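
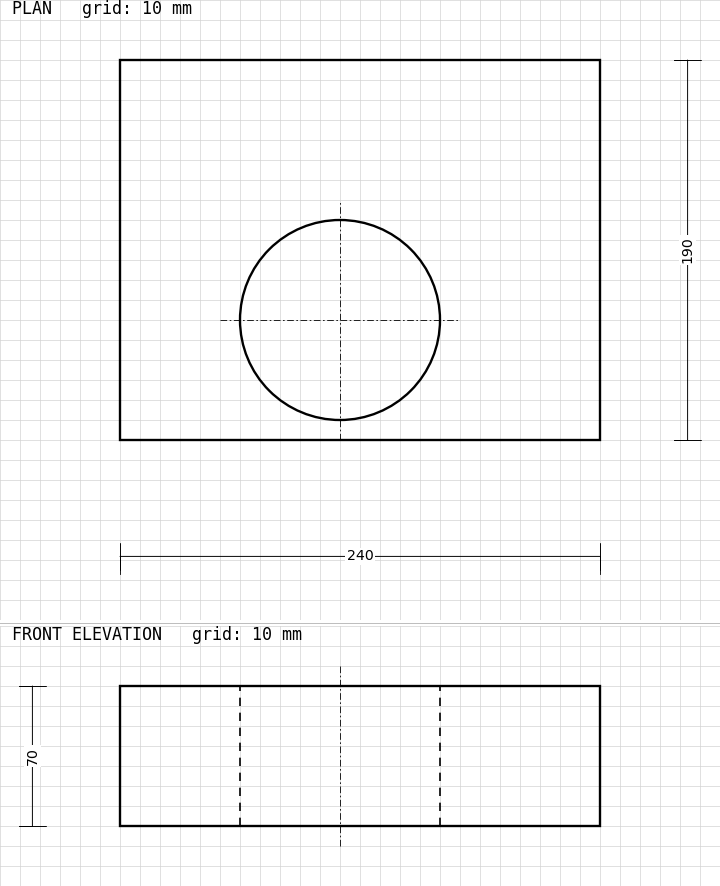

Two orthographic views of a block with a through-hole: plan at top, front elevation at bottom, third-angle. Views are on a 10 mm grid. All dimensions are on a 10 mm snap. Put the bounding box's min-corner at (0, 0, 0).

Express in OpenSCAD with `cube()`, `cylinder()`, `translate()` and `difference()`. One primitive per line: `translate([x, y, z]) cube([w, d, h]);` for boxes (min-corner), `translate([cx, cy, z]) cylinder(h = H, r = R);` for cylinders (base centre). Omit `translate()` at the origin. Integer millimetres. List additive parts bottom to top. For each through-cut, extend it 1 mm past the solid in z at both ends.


difference() {
  cube([240, 190, 70]);
  translate([110, 60, -1]) cylinder(h = 72, r = 50);
}


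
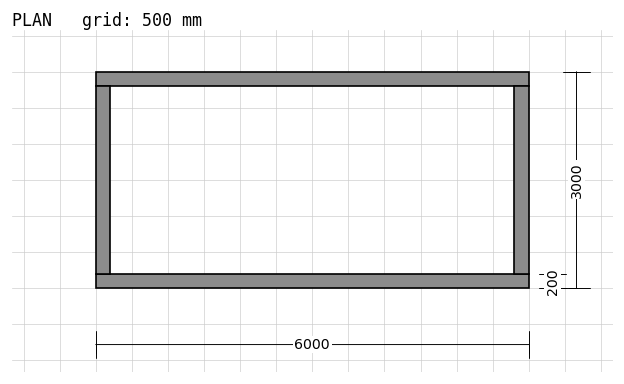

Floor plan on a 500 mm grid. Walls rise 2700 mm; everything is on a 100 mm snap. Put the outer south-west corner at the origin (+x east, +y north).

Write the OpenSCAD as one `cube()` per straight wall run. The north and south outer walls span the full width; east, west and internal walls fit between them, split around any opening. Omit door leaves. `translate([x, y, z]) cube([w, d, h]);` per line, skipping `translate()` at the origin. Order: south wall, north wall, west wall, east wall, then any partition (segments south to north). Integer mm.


cube([6000, 200, 2700]);
translate([0, 2800, 0]) cube([6000, 200, 2700]);
translate([0, 200, 0]) cube([200, 2600, 2700]);
translate([5800, 200, 0]) cube([200, 2600, 2700]);


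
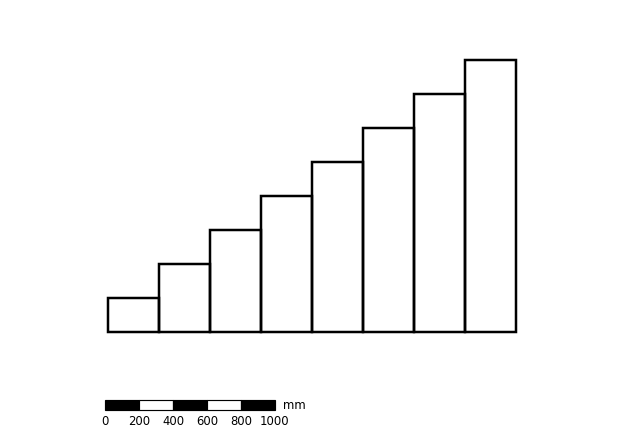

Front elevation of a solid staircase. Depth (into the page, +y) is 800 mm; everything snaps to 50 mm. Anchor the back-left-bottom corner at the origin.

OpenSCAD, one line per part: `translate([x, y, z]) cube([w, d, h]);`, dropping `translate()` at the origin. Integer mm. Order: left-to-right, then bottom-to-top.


cube([300, 800, 200]);
translate([300, 0, 0]) cube([300, 800, 400]);
translate([600, 0, 0]) cube([300, 800, 600]);
translate([900, 0, 0]) cube([300, 800, 800]);
translate([1200, 0, 0]) cube([300, 800, 1000]);
translate([1500, 0, 0]) cube([300, 800, 1200]);
translate([1800, 0, 0]) cube([300, 800, 1400]);
translate([2100, 0, 0]) cube([300, 800, 1600]);


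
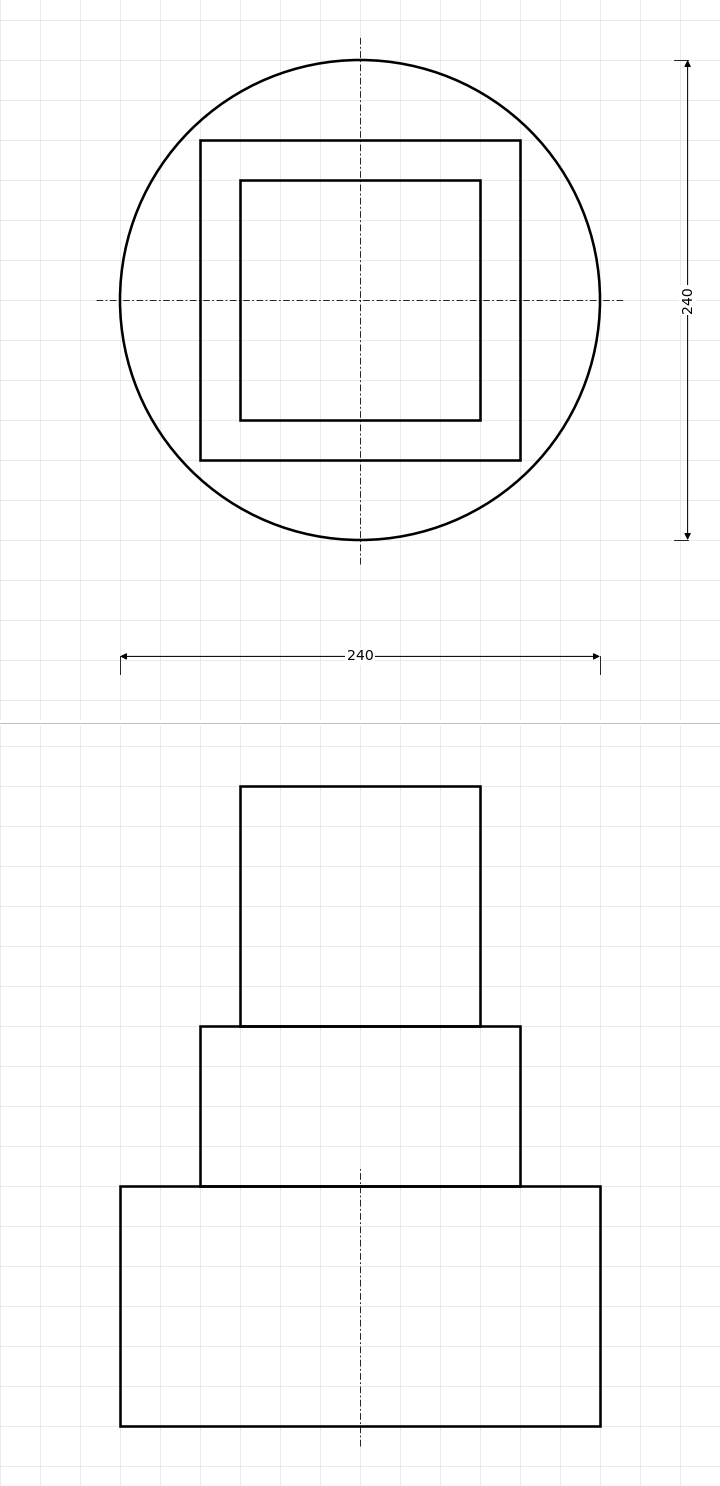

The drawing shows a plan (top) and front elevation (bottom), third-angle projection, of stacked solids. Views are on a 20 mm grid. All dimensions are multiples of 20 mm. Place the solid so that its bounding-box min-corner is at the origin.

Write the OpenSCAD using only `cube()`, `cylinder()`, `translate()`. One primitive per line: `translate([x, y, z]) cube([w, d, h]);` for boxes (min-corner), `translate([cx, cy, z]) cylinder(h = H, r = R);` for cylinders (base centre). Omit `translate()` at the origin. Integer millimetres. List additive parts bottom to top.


translate([120, 120, 0]) cylinder(h = 120, r = 120);
translate([40, 40, 120]) cube([160, 160, 80]);
translate([60, 60, 200]) cube([120, 120, 120]);


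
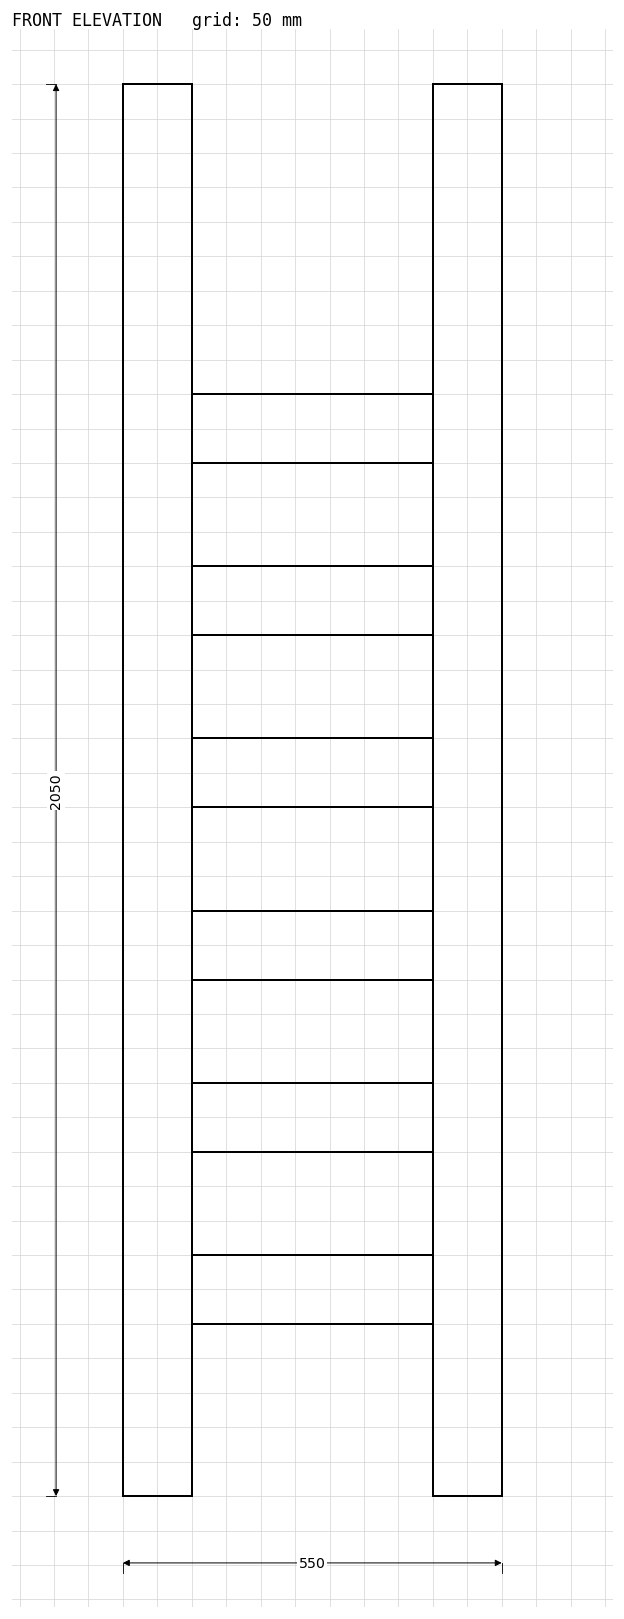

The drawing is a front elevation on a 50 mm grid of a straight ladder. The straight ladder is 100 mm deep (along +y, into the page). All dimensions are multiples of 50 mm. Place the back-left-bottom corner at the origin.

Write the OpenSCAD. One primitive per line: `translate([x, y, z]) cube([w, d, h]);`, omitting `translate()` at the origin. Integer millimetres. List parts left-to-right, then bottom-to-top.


cube([100, 100, 2050]);
translate([100, 0, 250]) cube([350, 100, 100]);
translate([100, 0, 500]) cube([350, 100, 100]);
translate([100, 0, 750]) cube([350, 100, 100]);
translate([100, 0, 1000]) cube([350, 100, 100]);
translate([100, 0, 1250]) cube([350, 100, 100]);
translate([100, 0, 1500]) cube([350, 100, 100]);
translate([450, 0, 0]) cube([100, 100, 2050]);


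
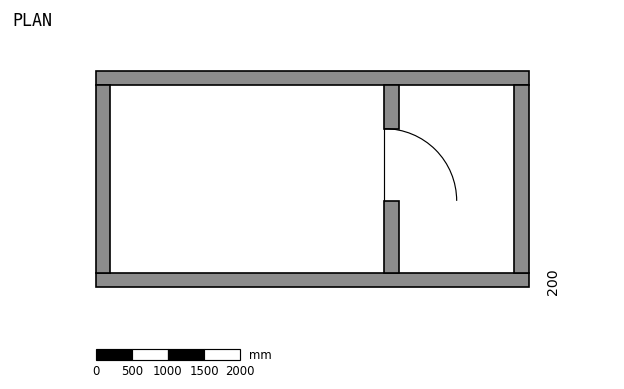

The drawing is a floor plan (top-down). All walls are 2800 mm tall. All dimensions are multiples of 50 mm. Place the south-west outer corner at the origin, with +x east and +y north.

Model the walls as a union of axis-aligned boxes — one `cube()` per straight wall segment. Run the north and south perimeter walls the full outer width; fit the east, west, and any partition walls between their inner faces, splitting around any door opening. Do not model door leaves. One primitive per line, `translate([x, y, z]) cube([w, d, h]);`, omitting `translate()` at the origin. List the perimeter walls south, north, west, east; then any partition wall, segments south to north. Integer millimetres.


cube([6000, 200, 2800]);
translate([0, 2800, 0]) cube([6000, 200, 2800]);
translate([0, 200, 0]) cube([200, 2600, 2800]);
translate([5800, 200, 0]) cube([200, 2600, 2800]);
translate([4000, 200, 0]) cube([200, 1000, 2800]);
translate([4000, 2200, 0]) cube([200, 600, 2800]);


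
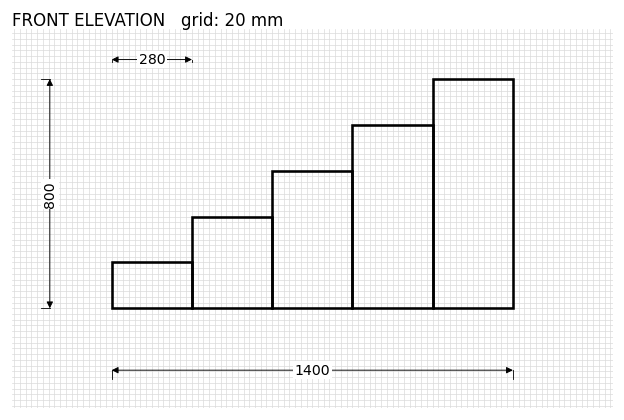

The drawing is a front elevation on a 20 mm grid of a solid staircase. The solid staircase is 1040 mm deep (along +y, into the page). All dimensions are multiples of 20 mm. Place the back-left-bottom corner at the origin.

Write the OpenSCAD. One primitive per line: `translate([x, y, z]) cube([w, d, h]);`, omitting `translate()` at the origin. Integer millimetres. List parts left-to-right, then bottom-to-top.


cube([280, 1040, 160]);
translate([280, 0, 0]) cube([280, 1040, 320]);
translate([560, 0, 0]) cube([280, 1040, 480]);
translate([840, 0, 0]) cube([280, 1040, 640]);
translate([1120, 0, 0]) cube([280, 1040, 800]);


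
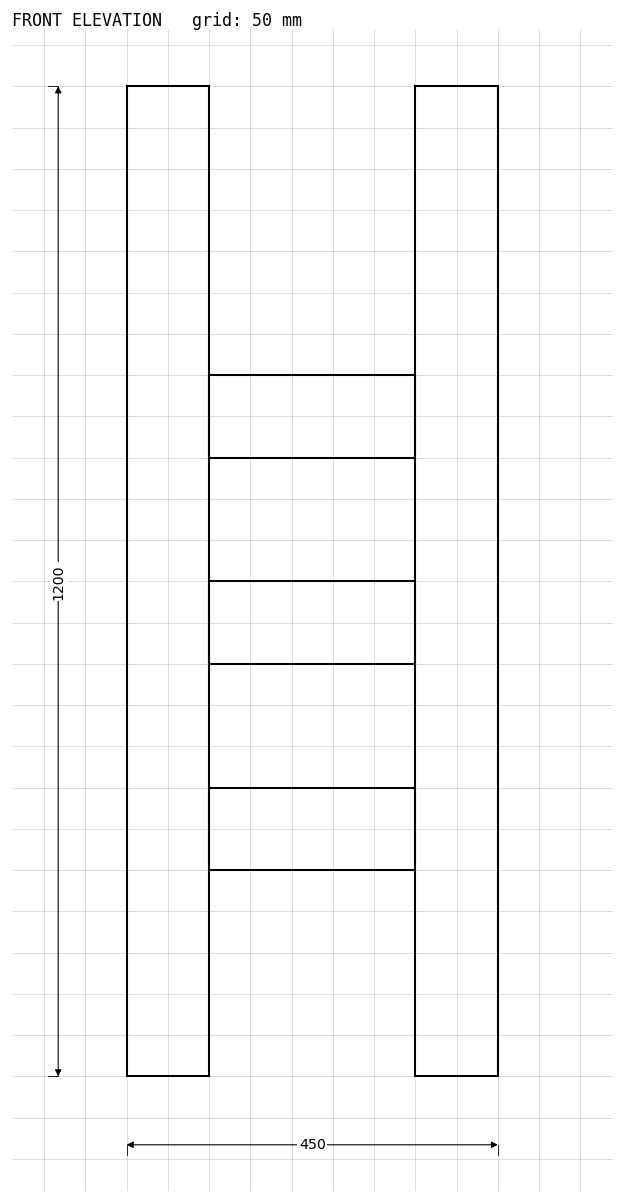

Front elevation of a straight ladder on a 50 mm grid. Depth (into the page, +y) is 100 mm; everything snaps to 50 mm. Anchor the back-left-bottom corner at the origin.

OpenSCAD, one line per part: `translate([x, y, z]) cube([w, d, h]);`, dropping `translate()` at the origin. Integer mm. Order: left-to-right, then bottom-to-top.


cube([100, 100, 1200]);
translate([100, 0, 250]) cube([250, 100, 100]);
translate([100, 0, 500]) cube([250, 100, 100]);
translate([100, 0, 750]) cube([250, 100, 100]);
translate([350, 0, 0]) cube([100, 100, 1200]);


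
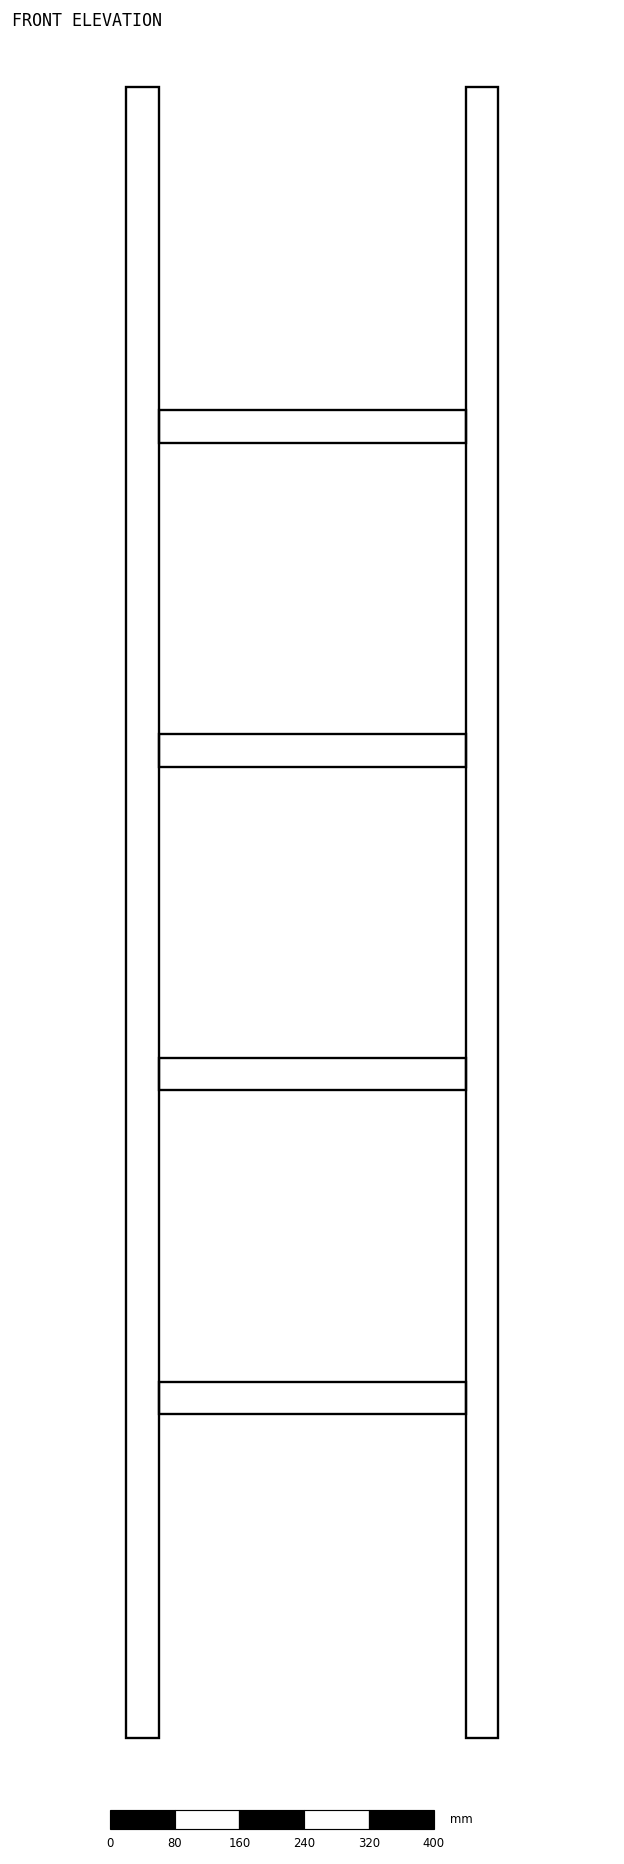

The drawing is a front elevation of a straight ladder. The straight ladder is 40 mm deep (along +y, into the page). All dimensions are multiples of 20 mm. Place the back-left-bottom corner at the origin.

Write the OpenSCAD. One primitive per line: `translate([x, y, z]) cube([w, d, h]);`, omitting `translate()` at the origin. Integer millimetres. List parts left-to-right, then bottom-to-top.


cube([40, 40, 2040]);
translate([40, 0, 400]) cube([380, 40, 40]);
translate([40, 0, 800]) cube([380, 40, 40]);
translate([40, 0, 1200]) cube([380, 40, 40]);
translate([40, 0, 1600]) cube([380, 40, 40]);
translate([420, 0, 0]) cube([40, 40, 2040]);


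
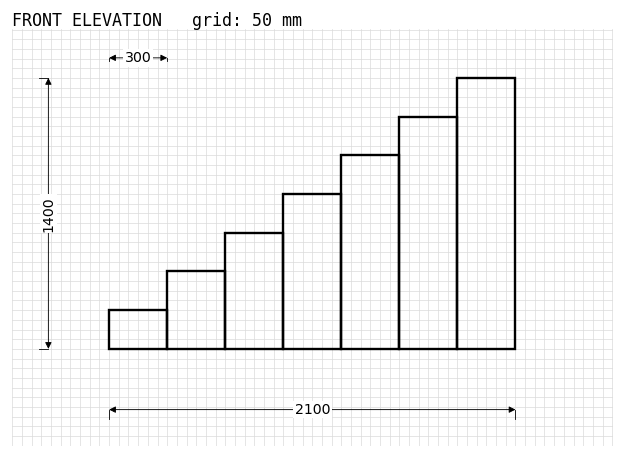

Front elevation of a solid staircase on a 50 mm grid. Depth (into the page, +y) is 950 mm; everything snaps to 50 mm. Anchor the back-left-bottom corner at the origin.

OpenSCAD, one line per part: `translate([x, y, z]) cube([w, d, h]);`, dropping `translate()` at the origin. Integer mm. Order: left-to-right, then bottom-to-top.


cube([300, 950, 200]);
translate([300, 0, 0]) cube([300, 950, 400]);
translate([600, 0, 0]) cube([300, 950, 600]);
translate([900, 0, 0]) cube([300, 950, 800]);
translate([1200, 0, 0]) cube([300, 950, 1000]);
translate([1500, 0, 0]) cube([300, 950, 1200]);
translate([1800, 0, 0]) cube([300, 950, 1400]);


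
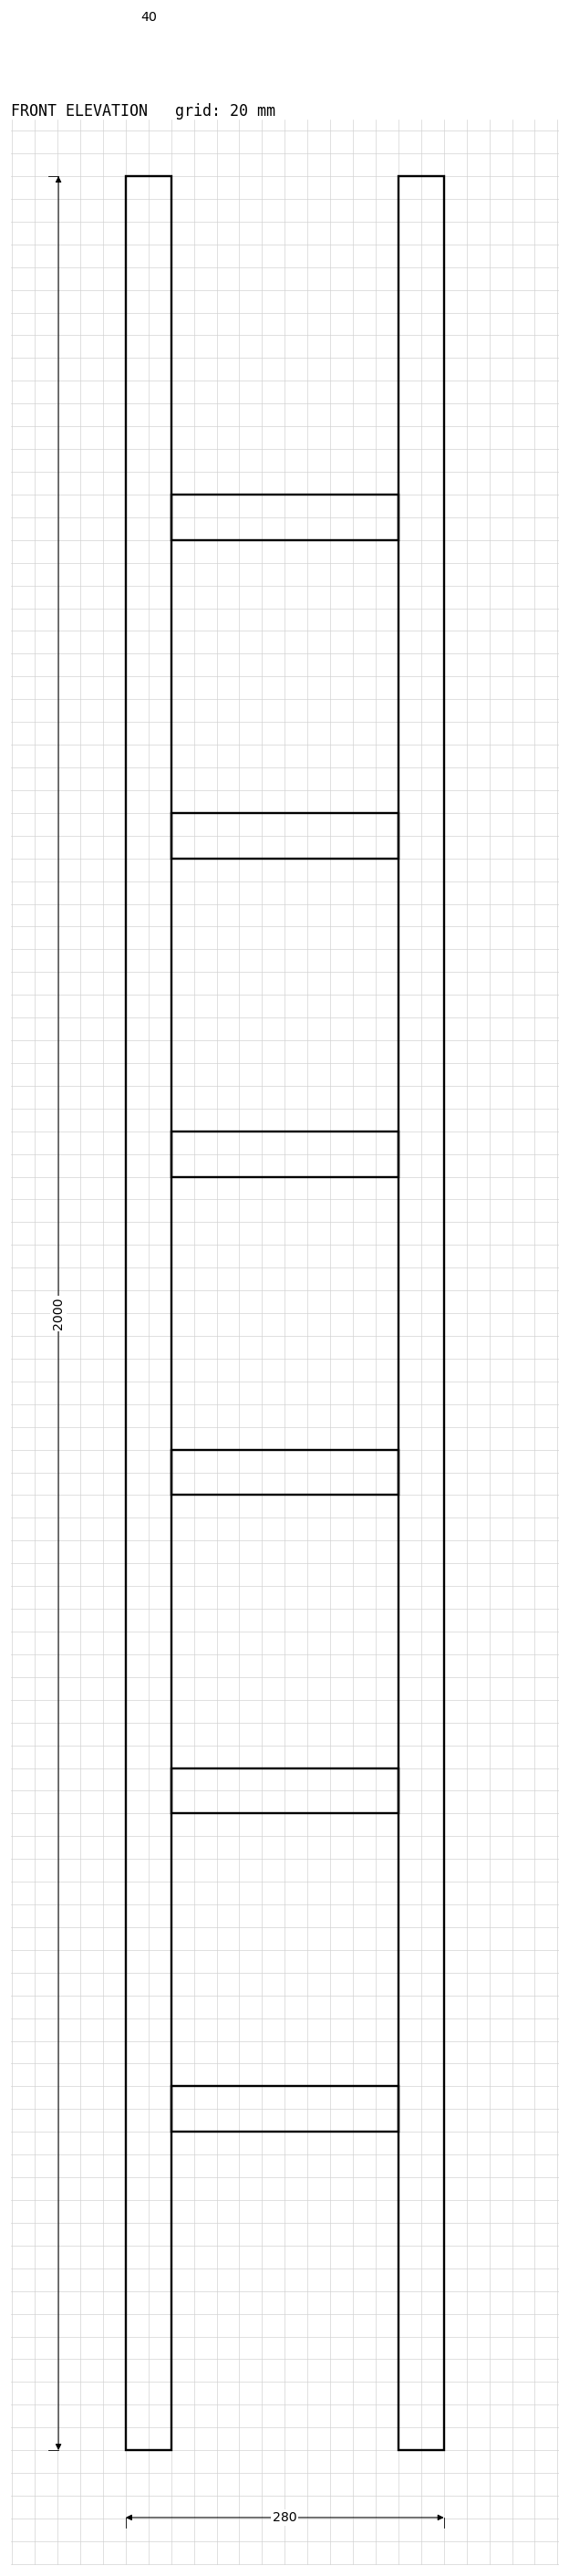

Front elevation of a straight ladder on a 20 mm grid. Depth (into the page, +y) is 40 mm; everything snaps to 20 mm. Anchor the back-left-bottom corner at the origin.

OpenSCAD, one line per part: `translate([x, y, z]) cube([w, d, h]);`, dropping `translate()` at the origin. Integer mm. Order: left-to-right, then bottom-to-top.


cube([40, 40, 2000]);
translate([40, 0, 280]) cube([200, 40, 40]);
translate([40, 0, 560]) cube([200, 40, 40]);
translate([40, 0, 840]) cube([200, 40, 40]);
translate([40, 0, 1120]) cube([200, 40, 40]);
translate([40, 0, 1400]) cube([200, 40, 40]);
translate([40, 0, 1680]) cube([200, 40, 40]);
translate([240, 0, 0]) cube([40, 40, 2000]);


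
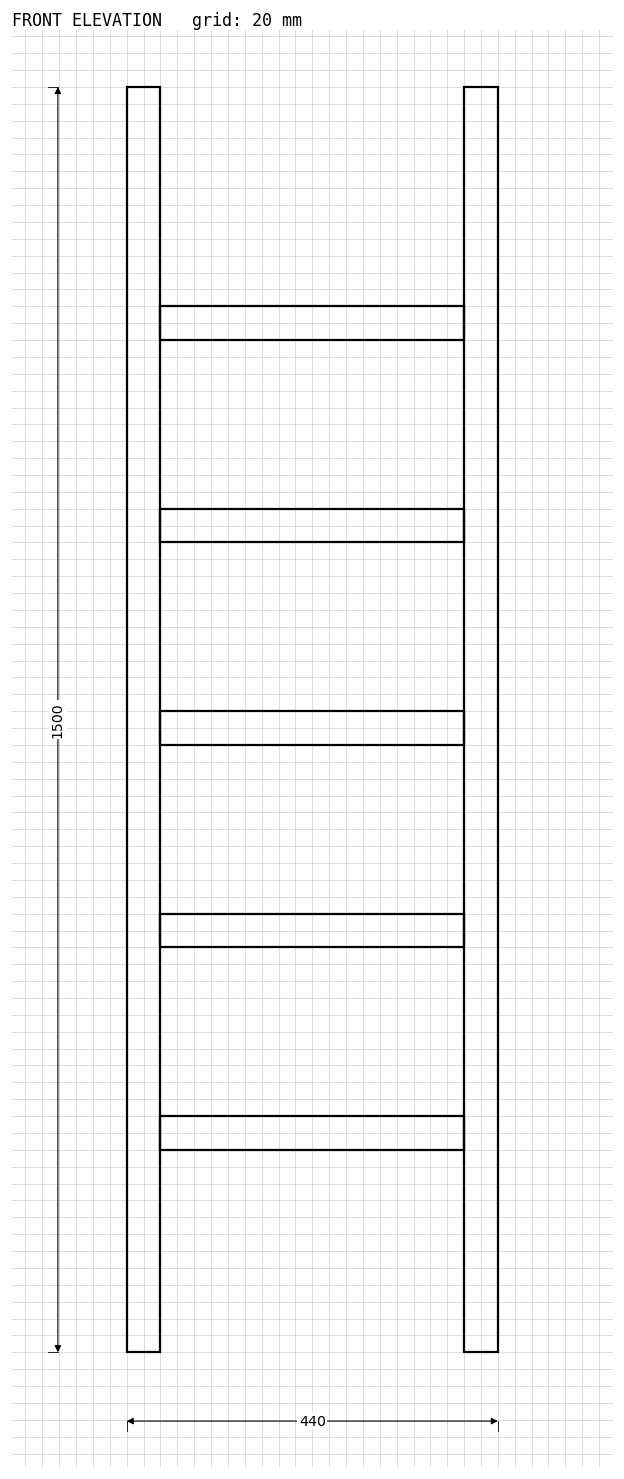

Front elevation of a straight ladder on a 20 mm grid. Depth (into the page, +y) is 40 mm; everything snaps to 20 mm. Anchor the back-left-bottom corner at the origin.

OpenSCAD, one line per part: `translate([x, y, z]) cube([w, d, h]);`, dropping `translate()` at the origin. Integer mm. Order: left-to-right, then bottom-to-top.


cube([40, 40, 1500]);
translate([40, 0, 240]) cube([360, 40, 40]);
translate([40, 0, 480]) cube([360, 40, 40]);
translate([40, 0, 720]) cube([360, 40, 40]);
translate([40, 0, 960]) cube([360, 40, 40]);
translate([40, 0, 1200]) cube([360, 40, 40]);
translate([400, 0, 0]) cube([40, 40, 1500]);


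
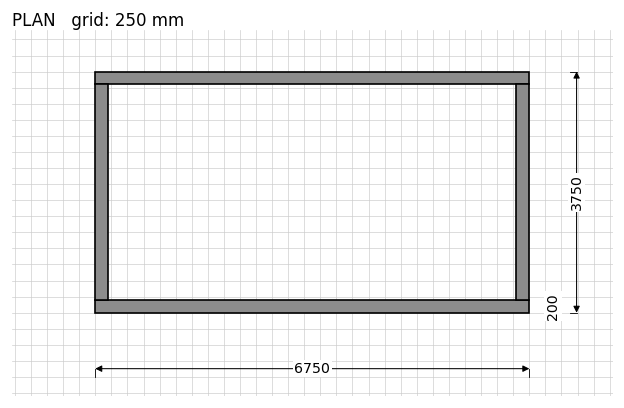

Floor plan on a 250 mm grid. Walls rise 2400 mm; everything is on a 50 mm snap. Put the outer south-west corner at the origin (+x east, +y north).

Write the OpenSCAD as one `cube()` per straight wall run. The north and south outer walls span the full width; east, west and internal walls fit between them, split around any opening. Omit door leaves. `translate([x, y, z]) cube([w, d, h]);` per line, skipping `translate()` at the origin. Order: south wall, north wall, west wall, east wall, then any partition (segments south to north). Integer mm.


cube([6750, 200, 2400]);
translate([0, 3550, 0]) cube([6750, 200, 2400]);
translate([0, 200, 0]) cube([200, 3350, 2400]);
translate([6550, 200, 0]) cube([200, 3350, 2400]);


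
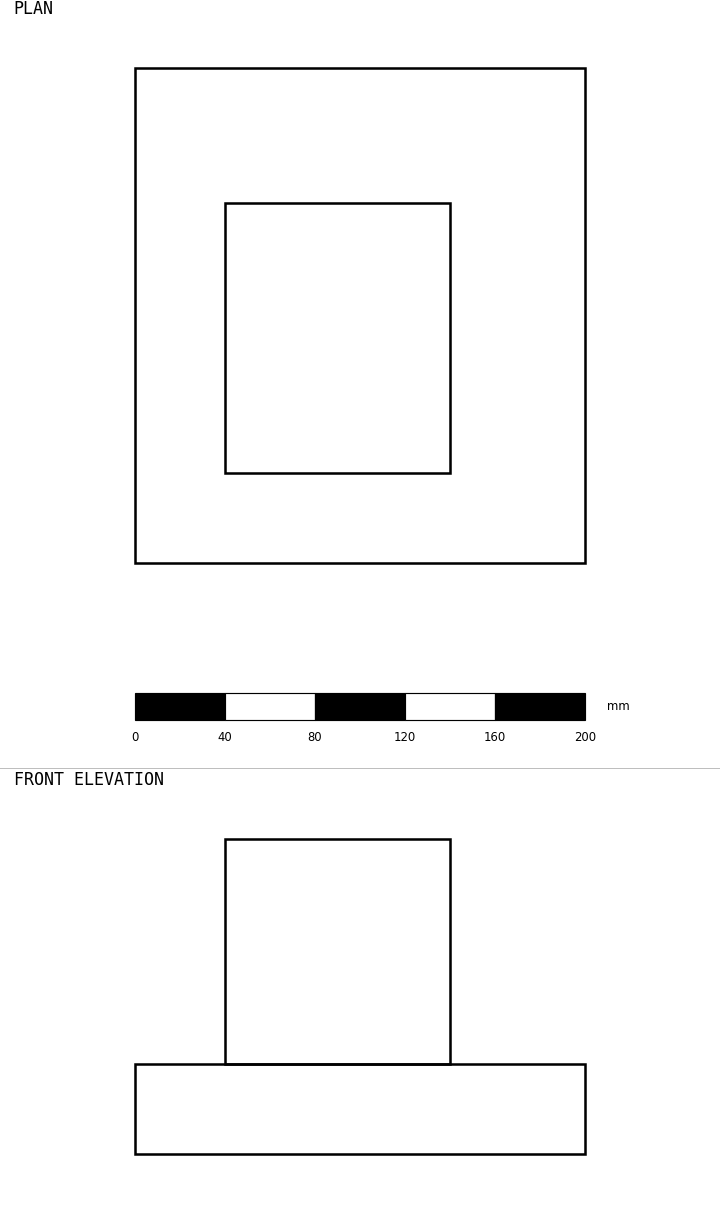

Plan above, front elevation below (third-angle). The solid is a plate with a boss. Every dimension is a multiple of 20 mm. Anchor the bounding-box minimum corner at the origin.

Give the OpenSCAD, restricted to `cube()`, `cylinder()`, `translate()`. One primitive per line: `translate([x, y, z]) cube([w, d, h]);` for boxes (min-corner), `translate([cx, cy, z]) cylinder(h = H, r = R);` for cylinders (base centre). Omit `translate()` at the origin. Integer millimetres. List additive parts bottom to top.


cube([200, 220, 40]);
translate([40, 40, 40]) cube([100, 120, 100]);


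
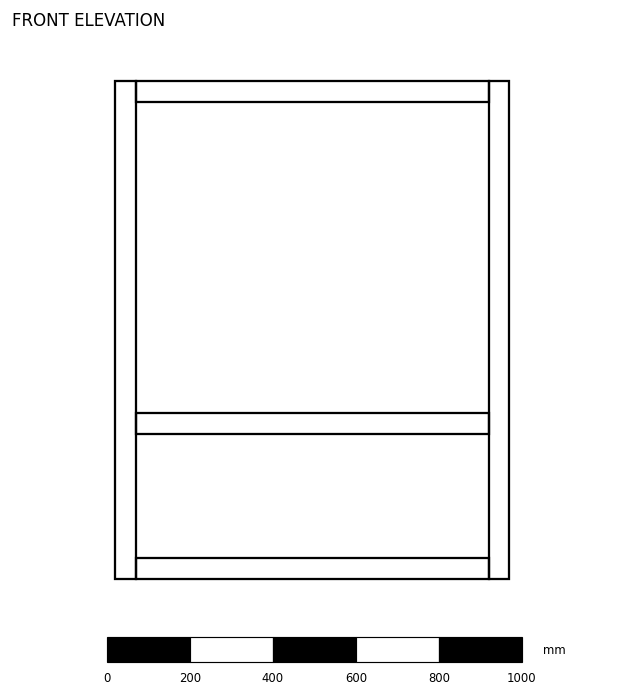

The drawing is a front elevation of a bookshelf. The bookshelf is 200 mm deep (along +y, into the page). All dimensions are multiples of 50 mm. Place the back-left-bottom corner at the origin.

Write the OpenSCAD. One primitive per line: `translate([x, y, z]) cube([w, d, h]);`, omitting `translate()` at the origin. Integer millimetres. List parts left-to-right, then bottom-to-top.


cube([50, 200, 1200]);
translate([50, 0, 0]) cube([850, 200, 50]);
translate([50, 0, 350]) cube([850, 200, 50]);
translate([50, 0, 1150]) cube([850, 200, 50]);
translate([900, 0, 0]) cube([50, 200, 1200]);


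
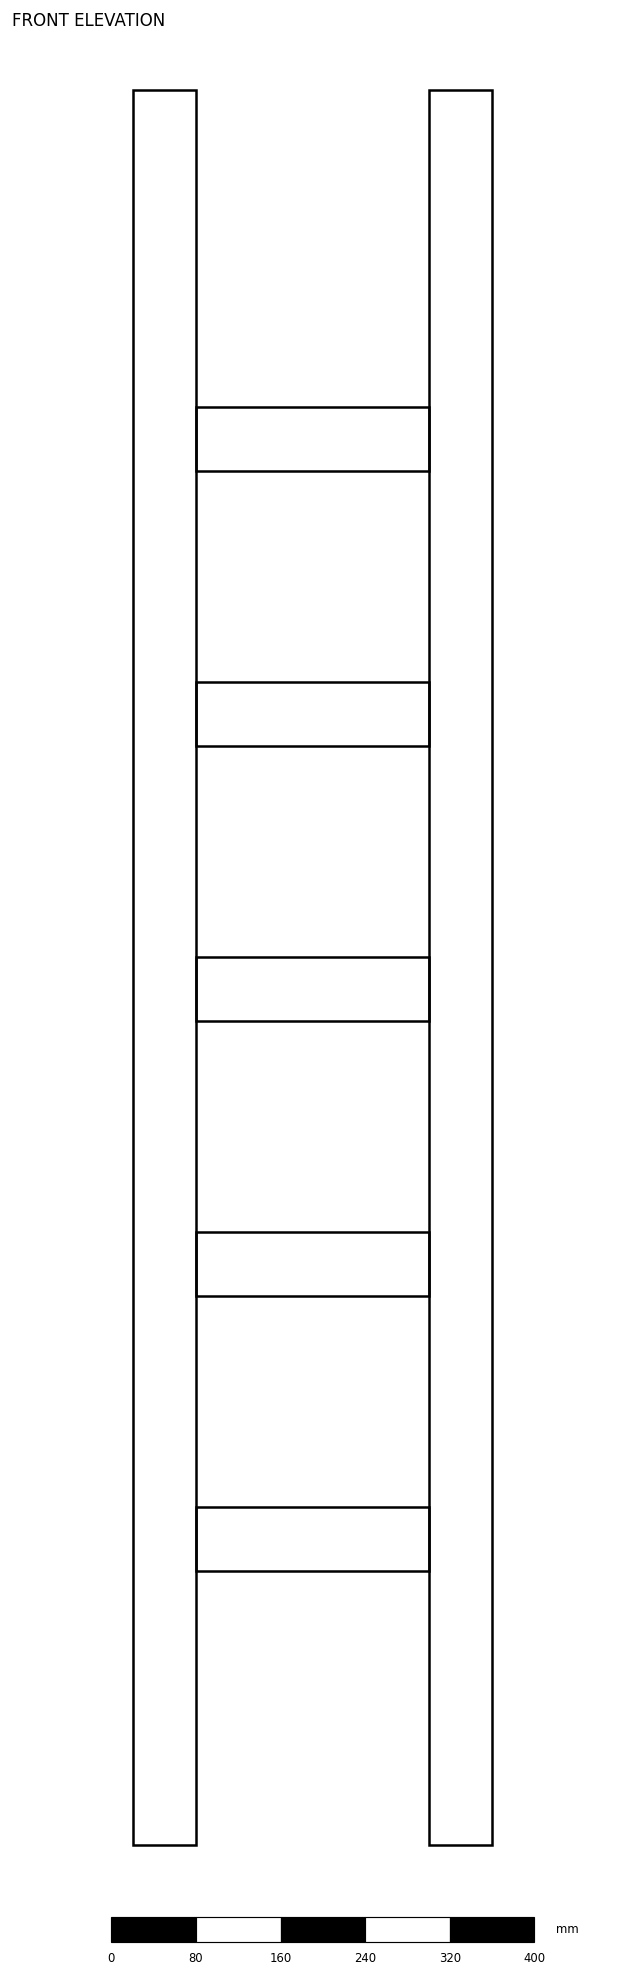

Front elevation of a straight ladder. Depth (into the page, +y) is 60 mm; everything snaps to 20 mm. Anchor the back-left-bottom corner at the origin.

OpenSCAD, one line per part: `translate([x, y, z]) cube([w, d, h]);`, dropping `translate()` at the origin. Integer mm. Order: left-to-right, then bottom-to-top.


cube([60, 60, 1660]);
translate([60, 0, 260]) cube([220, 60, 60]);
translate([60, 0, 520]) cube([220, 60, 60]);
translate([60, 0, 780]) cube([220, 60, 60]);
translate([60, 0, 1040]) cube([220, 60, 60]);
translate([60, 0, 1300]) cube([220, 60, 60]);
translate([280, 0, 0]) cube([60, 60, 1660]);


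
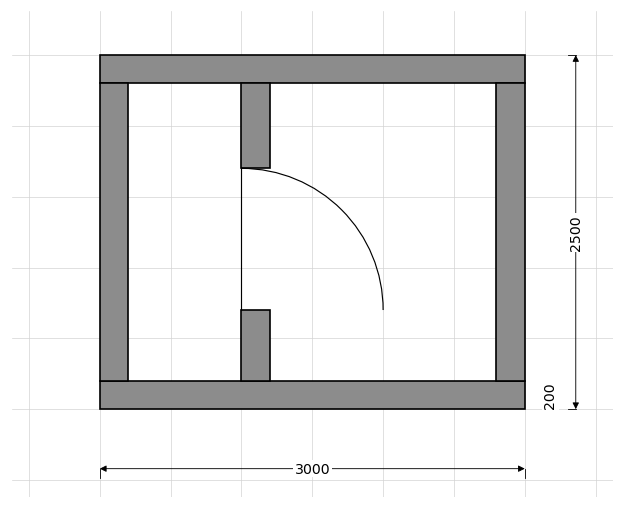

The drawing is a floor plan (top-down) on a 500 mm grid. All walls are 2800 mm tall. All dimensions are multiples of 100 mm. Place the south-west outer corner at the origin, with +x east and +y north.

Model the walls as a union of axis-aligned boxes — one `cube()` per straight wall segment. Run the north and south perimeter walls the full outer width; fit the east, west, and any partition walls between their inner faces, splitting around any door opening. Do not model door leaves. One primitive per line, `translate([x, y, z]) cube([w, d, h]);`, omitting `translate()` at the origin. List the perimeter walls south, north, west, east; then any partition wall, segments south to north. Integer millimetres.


cube([3000, 200, 2800]);
translate([0, 2300, 0]) cube([3000, 200, 2800]);
translate([0, 200, 0]) cube([200, 2100, 2800]);
translate([2800, 200, 0]) cube([200, 2100, 2800]);
translate([1000, 200, 0]) cube([200, 500, 2800]);
translate([1000, 1700, 0]) cube([200, 600, 2800]);


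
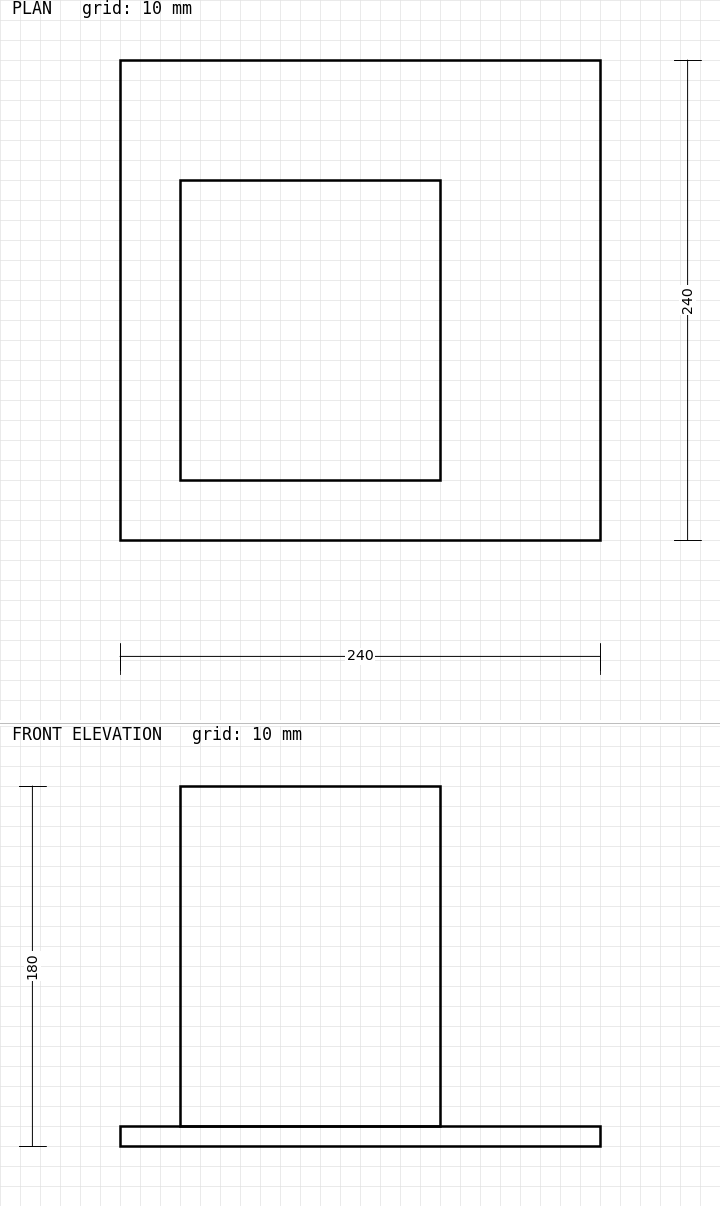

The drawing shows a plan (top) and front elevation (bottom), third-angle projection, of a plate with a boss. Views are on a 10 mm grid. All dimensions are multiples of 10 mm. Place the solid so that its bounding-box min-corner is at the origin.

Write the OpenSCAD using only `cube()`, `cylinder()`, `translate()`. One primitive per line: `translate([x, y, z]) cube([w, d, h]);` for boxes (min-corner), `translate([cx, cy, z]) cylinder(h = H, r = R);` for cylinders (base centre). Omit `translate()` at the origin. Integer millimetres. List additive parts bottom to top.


cube([240, 240, 10]);
translate([30, 30, 10]) cube([130, 150, 170]);


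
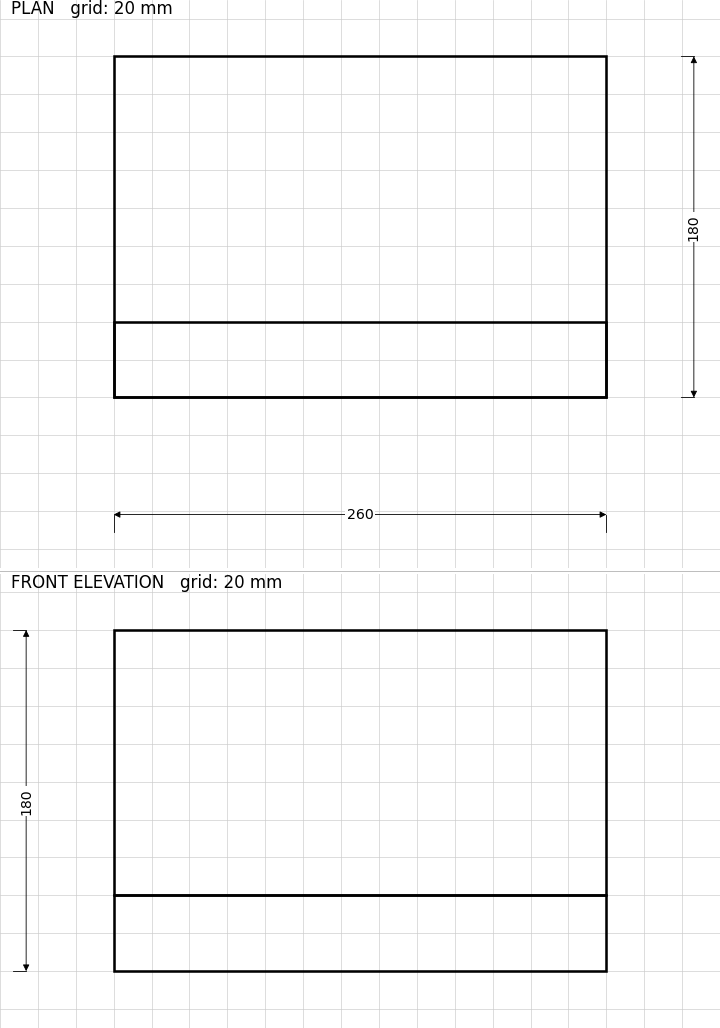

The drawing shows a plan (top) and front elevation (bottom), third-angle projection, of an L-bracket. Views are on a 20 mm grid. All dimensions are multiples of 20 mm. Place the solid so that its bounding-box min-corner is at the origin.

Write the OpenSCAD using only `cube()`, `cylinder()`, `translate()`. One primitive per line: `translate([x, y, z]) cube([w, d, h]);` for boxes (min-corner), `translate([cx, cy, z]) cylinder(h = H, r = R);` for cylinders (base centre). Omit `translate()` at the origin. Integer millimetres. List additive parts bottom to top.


cube([260, 180, 40]);
translate([0, 0, 40]) cube([260, 40, 140]);


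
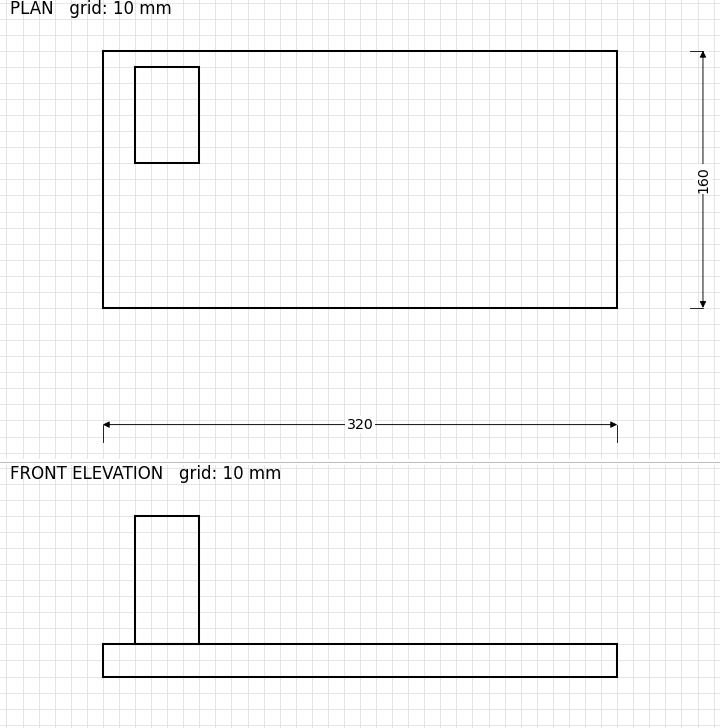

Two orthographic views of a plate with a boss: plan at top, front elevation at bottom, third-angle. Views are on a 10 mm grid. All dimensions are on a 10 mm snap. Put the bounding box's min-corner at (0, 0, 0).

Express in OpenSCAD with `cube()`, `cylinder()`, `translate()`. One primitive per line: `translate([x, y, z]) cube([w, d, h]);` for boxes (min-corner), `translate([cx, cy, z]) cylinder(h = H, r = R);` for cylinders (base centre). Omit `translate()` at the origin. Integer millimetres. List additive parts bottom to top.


cube([320, 160, 20]);
translate([20, 90, 20]) cube([40, 60, 80]);


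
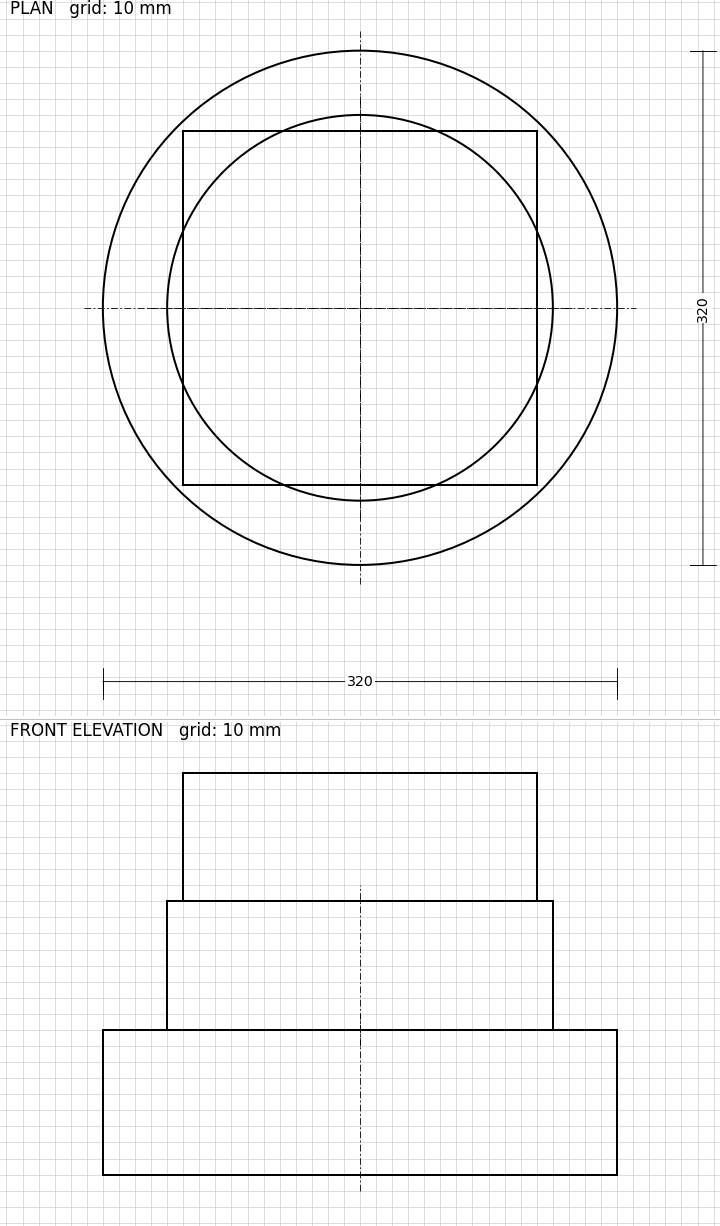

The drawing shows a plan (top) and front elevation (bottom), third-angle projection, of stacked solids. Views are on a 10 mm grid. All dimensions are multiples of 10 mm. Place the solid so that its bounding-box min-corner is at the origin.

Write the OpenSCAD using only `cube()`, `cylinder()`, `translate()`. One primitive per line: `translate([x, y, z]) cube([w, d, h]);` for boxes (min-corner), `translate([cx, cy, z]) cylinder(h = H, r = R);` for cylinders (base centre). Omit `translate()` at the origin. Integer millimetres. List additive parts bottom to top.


translate([160, 160, 0]) cylinder(h = 90, r = 160);
translate([160, 160, 90]) cylinder(h = 80, r = 120);
translate([50, 50, 170]) cube([220, 220, 80]);


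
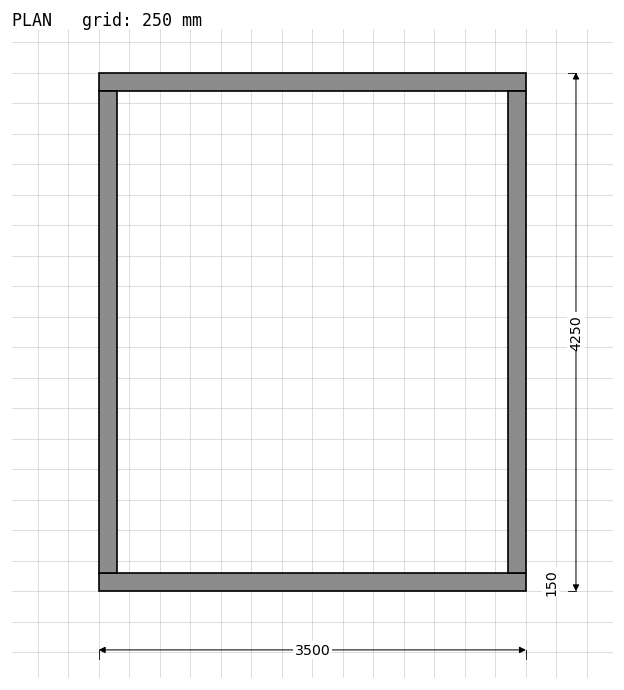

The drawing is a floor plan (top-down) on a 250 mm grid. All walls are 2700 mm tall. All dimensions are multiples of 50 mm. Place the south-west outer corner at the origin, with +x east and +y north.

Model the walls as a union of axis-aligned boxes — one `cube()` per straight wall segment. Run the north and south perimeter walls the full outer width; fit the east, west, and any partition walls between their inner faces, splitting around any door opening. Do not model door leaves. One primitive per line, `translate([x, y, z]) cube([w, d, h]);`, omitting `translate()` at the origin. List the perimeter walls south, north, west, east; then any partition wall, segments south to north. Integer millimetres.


cube([3500, 150, 2700]);
translate([0, 4100, 0]) cube([3500, 150, 2700]);
translate([0, 150, 0]) cube([150, 3950, 2700]);
translate([3350, 150, 0]) cube([150, 3950, 2700]);


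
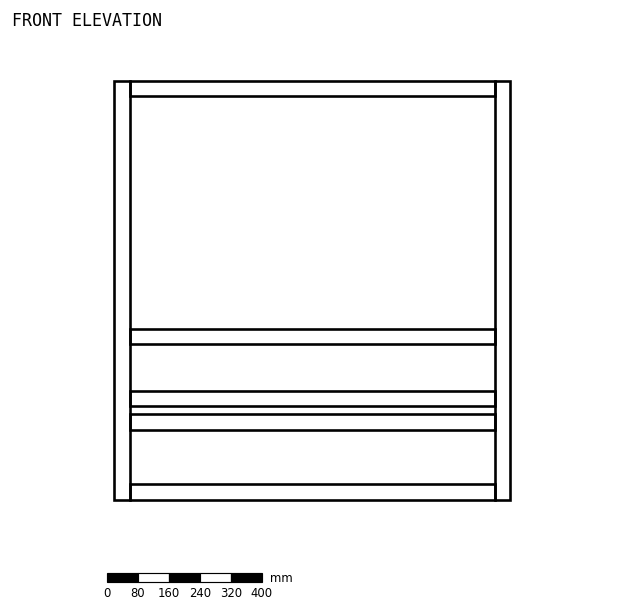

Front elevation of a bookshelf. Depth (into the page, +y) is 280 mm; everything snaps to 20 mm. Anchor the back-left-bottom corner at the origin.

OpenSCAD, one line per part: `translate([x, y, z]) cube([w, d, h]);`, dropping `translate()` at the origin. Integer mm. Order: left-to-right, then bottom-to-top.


cube([40, 280, 1080]);
translate([40, 0, 0]) cube([940, 280, 40]);
translate([40, 0, 180]) cube([940, 280, 40]);
translate([40, 0, 240]) cube([940, 280, 40]);
translate([40, 0, 400]) cube([940, 280, 40]);
translate([40, 0, 1040]) cube([940, 280, 40]);
translate([980, 0, 0]) cube([40, 280, 1080]);


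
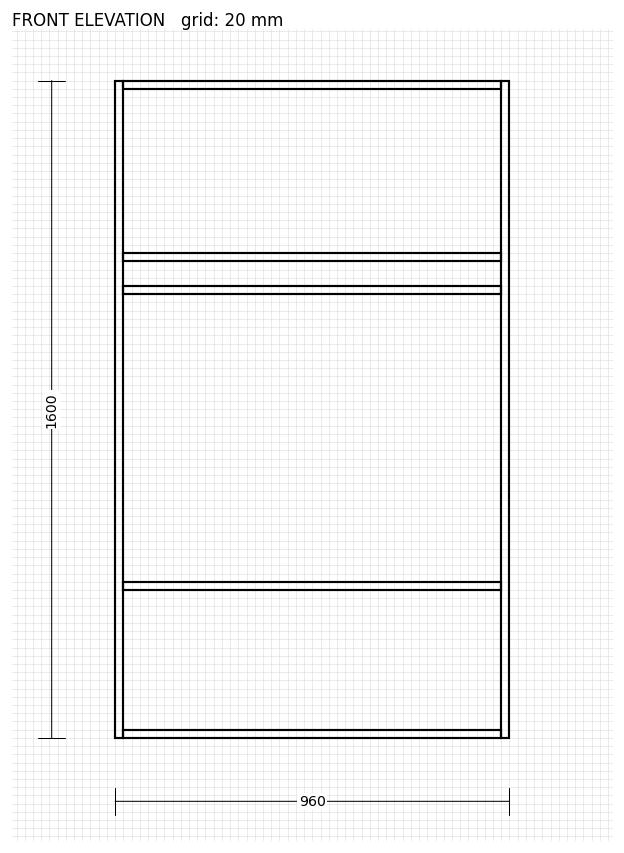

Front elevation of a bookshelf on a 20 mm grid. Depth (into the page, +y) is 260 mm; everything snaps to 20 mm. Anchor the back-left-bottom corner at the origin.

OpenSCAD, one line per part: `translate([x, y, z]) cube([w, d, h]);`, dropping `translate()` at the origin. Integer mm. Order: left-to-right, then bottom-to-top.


cube([20, 260, 1600]);
translate([20, 0, 0]) cube([920, 260, 20]);
translate([20, 0, 360]) cube([920, 260, 20]);
translate([20, 0, 1080]) cube([920, 260, 20]);
translate([20, 0, 1160]) cube([920, 260, 20]);
translate([20, 0, 1580]) cube([920, 260, 20]);
translate([940, 0, 0]) cube([20, 260, 1600]);


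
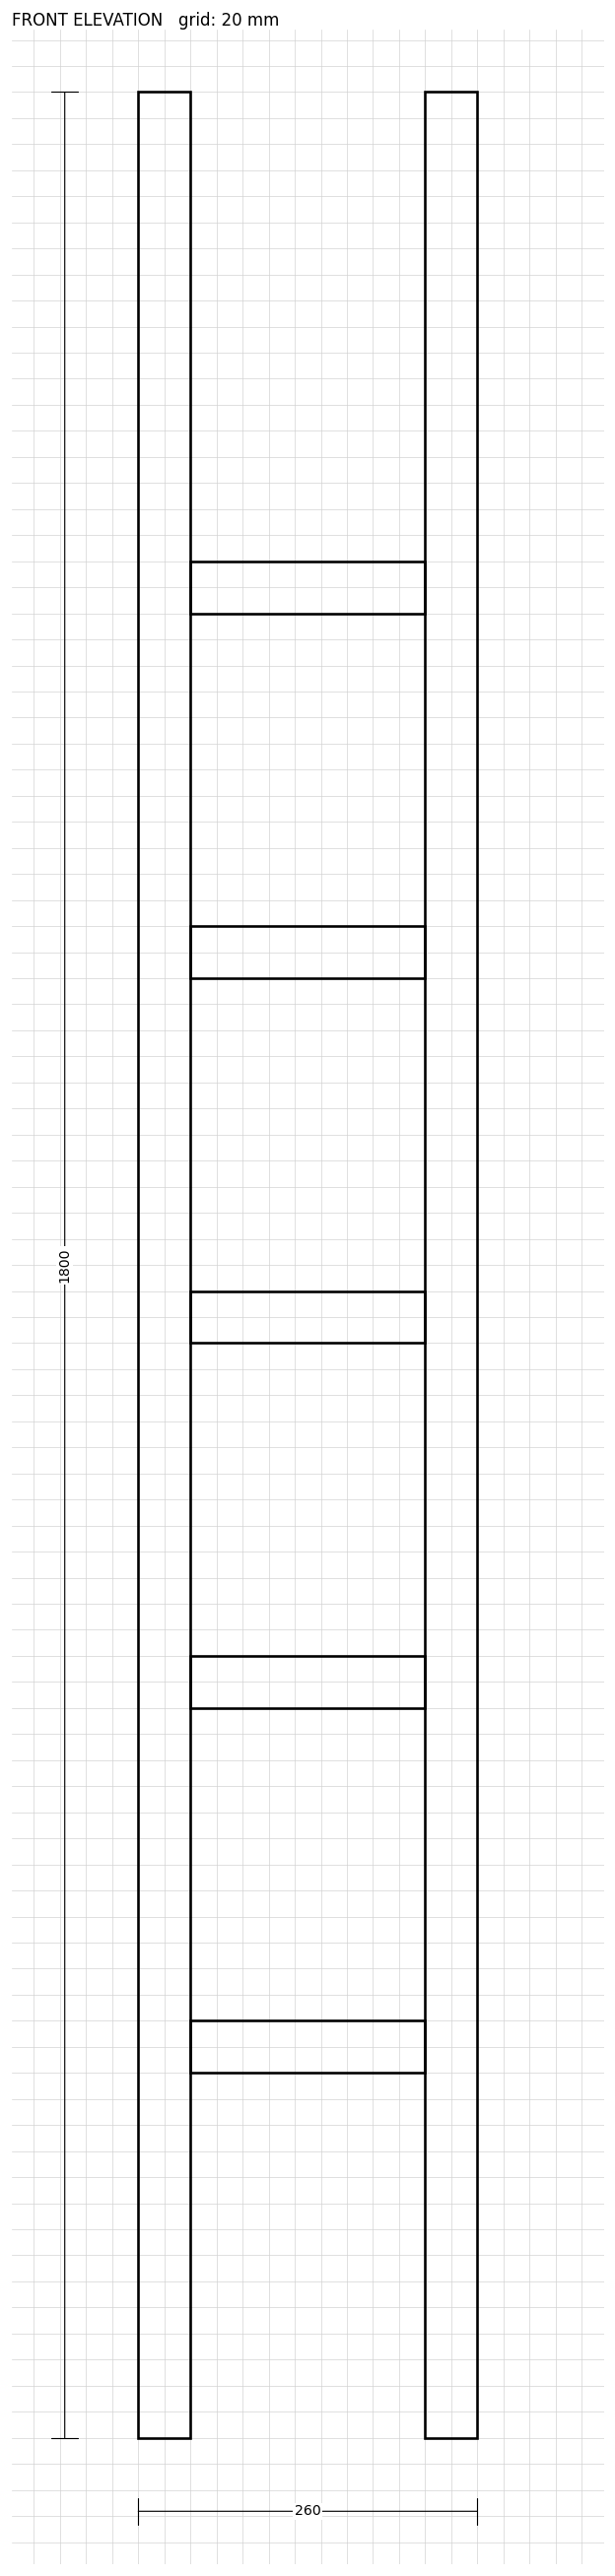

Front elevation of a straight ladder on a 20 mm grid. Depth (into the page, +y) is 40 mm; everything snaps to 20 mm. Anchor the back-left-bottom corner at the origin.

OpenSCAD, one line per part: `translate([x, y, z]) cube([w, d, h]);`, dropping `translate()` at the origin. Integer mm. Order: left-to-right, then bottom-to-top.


cube([40, 40, 1800]);
translate([40, 0, 280]) cube([180, 40, 40]);
translate([40, 0, 560]) cube([180, 40, 40]);
translate([40, 0, 840]) cube([180, 40, 40]);
translate([40, 0, 1120]) cube([180, 40, 40]);
translate([40, 0, 1400]) cube([180, 40, 40]);
translate([220, 0, 0]) cube([40, 40, 1800]);


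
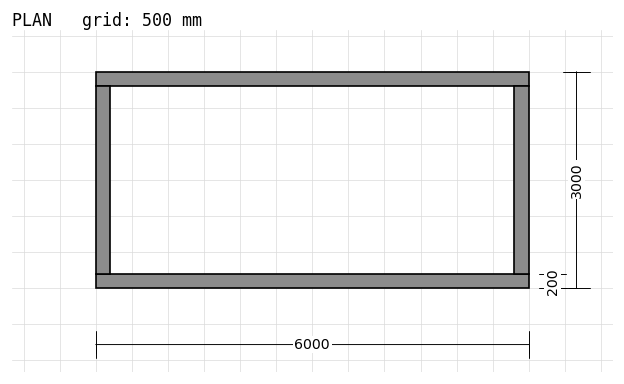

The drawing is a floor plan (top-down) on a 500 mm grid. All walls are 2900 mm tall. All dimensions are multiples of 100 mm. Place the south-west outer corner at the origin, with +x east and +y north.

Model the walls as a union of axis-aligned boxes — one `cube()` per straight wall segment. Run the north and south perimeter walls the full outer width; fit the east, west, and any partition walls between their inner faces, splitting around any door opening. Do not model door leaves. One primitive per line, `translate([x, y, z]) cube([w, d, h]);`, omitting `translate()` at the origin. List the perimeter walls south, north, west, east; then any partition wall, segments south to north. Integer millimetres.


cube([6000, 200, 2900]);
translate([0, 2800, 0]) cube([6000, 200, 2900]);
translate([0, 200, 0]) cube([200, 2600, 2900]);
translate([5800, 200, 0]) cube([200, 2600, 2900]);


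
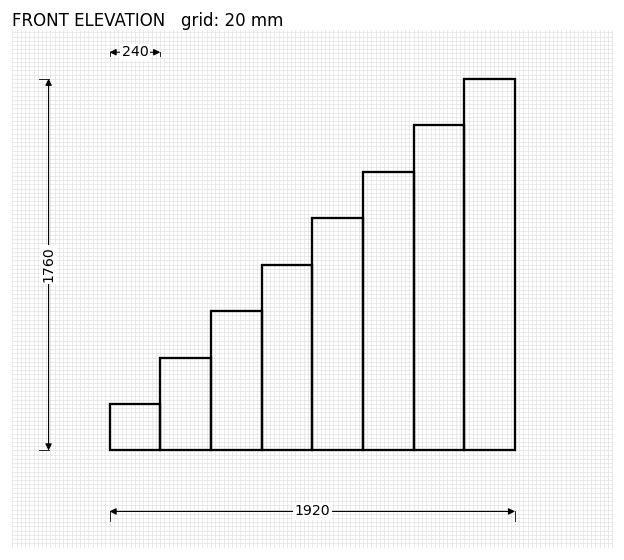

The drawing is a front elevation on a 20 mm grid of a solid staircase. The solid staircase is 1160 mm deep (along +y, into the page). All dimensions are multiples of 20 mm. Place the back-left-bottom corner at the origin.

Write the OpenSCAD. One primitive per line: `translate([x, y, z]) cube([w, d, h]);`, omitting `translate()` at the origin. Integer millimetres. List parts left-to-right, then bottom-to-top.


cube([240, 1160, 220]);
translate([240, 0, 0]) cube([240, 1160, 440]);
translate([480, 0, 0]) cube([240, 1160, 660]);
translate([720, 0, 0]) cube([240, 1160, 880]);
translate([960, 0, 0]) cube([240, 1160, 1100]);
translate([1200, 0, 0]) cube([240, 1160, 1320]);
translate([1440, 0, 0]) cube([240, 1160, 1540]);
translate([1680, 0, 0]) cube([240, 1160, 1760]);


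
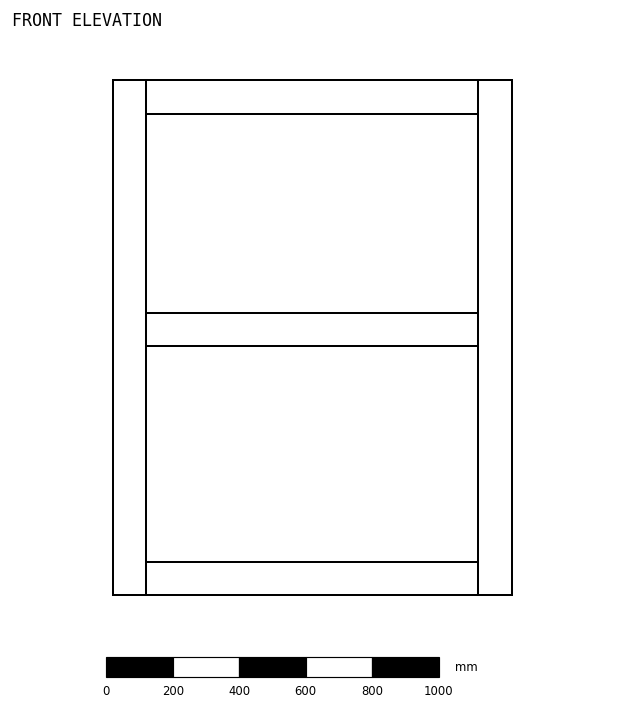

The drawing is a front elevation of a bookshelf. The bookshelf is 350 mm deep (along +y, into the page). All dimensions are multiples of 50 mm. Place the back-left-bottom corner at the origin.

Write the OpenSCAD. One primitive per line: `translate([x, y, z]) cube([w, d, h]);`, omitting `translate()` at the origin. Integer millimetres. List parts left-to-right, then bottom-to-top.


cube([100, 350, 1550]);
translate([100, 0, 0]) cube([1000, 350, 100]);
translate([100, 0, 750]) cube([1000, 350, 100]);
translate([100, 0, 1450]) cube([1000, 350, 100]);
translate([1100, 0, 0]) cube([100, 350, 1550]);


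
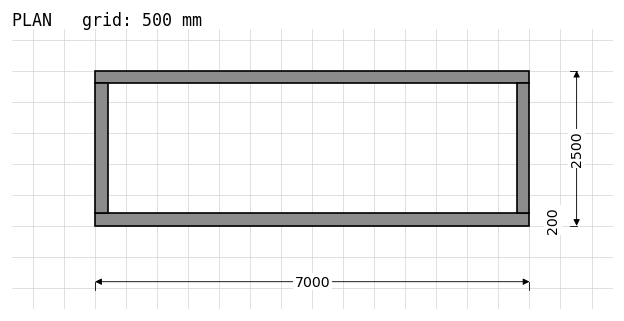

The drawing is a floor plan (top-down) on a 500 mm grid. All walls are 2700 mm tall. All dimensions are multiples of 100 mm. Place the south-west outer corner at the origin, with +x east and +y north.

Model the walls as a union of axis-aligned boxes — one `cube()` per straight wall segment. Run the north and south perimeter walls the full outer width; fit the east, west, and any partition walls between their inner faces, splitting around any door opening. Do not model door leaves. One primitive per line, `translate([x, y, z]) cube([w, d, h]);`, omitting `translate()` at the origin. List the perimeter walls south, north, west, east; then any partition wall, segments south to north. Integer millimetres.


cube([7000, 200, 2700]);
translate([0, 2300, 0]) cube([7000, 200, 2700]);
translate([0, 200, 0]) cube([200, 2100, 2700]);
translate([6800, 200, 0]) cube([200, 2100, 2700]);


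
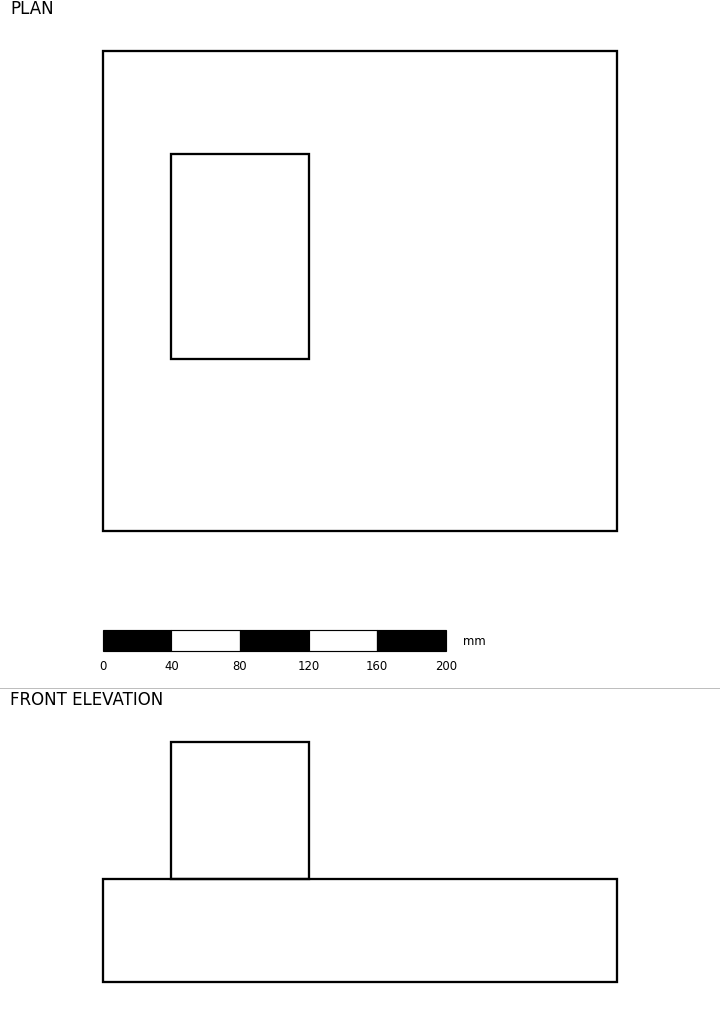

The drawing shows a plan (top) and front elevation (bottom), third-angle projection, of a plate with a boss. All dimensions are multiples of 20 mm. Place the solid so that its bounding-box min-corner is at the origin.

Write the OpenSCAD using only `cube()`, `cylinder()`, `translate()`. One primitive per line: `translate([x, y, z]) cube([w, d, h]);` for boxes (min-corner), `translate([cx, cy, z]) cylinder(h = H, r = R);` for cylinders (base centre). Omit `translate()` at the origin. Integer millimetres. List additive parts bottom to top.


cube([300, 280, 60]);
translate([40, 100, 60]) cube([80, 120, 80]);


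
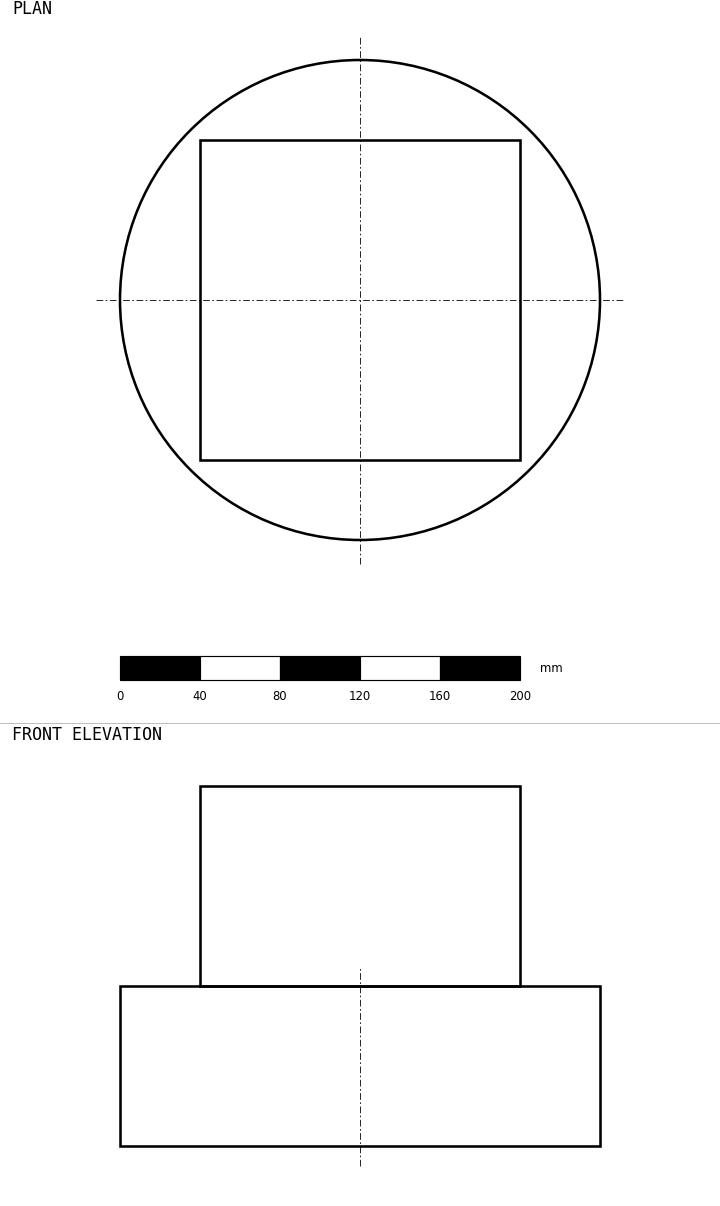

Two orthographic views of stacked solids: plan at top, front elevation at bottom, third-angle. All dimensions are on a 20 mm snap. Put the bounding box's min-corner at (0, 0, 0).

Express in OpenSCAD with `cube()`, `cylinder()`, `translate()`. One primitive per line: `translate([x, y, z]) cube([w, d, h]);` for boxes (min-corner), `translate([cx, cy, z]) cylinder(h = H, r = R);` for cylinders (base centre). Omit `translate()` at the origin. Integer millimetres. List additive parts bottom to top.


translate([120, 120, 0]) cylinder(h = 80, r = 120);
translate([40, 40, 80]) cube([160, 160, 100]);


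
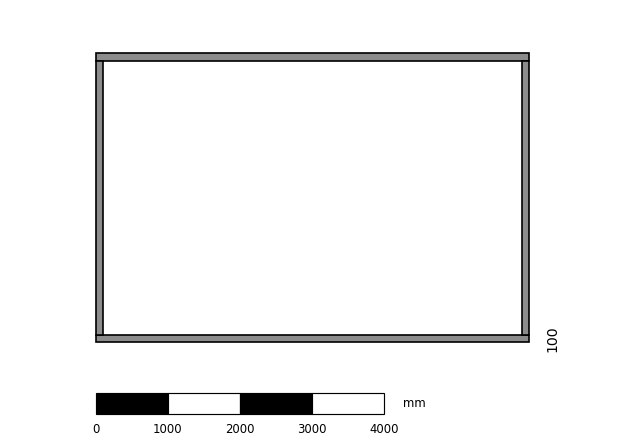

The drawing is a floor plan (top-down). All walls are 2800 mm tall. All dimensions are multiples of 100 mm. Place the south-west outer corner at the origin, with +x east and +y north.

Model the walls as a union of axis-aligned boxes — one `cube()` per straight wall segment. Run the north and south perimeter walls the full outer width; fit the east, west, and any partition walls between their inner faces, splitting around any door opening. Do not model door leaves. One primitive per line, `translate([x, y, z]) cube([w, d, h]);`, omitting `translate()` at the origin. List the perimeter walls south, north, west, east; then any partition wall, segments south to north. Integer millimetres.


cube([6000, 100, 2800]);
translate([0, 3900, 0]) cube([6000, 100, 2800]);
translate([0, 100, 0]) cube([100, 3800, 2800]);
translate([5900, 100, 0]) cube([100, 3800, 2800]);


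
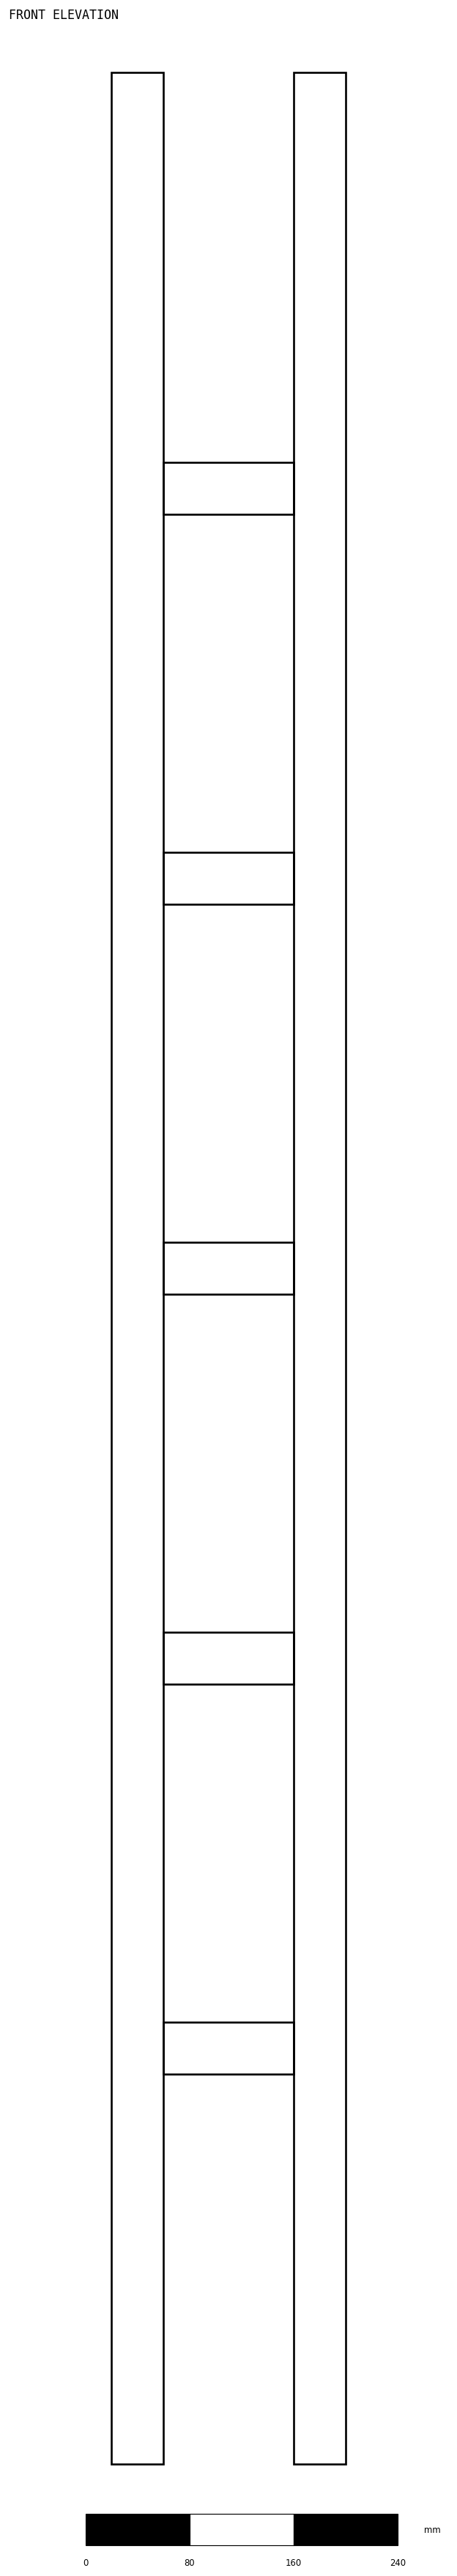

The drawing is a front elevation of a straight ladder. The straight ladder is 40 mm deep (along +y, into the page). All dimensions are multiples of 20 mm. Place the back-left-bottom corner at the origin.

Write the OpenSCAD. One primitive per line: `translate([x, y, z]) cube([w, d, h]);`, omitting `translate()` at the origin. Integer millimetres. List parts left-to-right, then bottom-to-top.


cube([40, 40, 1840]);
translate([40, 0, 300]) cube([100, 40, 40]);
translate([40, 0, 600]) cube([100, 40, 40]);
translate([40, 0, 900]) cube([100, 40, 40]);
translate([40, 0, 1200]) cube([100, 40, 40]);
translate([40, 0, 1500]) cube([100, 40, 40]);
translate([140, 0, 0]) cube([40, 40, 1840]);


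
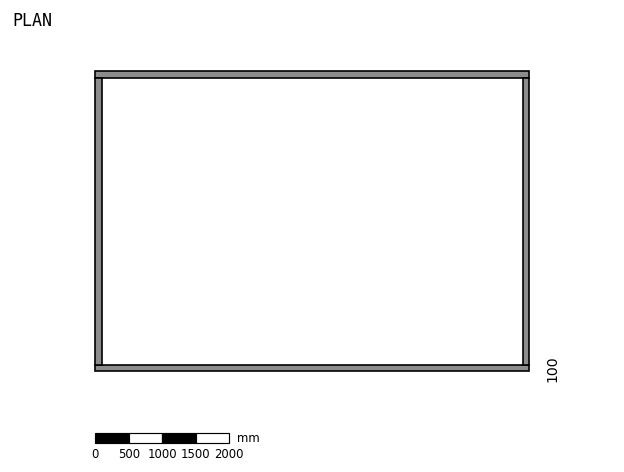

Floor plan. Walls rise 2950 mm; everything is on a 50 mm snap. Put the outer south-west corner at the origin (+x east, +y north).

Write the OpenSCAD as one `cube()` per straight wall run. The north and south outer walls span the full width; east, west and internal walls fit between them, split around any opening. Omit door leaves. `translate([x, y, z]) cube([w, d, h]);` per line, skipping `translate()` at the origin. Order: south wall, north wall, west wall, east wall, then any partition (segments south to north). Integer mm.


cube([6500, 100, 2950]);
translate([0, 4400, 0]) cube([6500, 100, 2950]);
translate([0, 100, 0]) cube([100, 4300, 2950]);
translate([6400, 100, 0]) cube([100, 4300, 2950]);


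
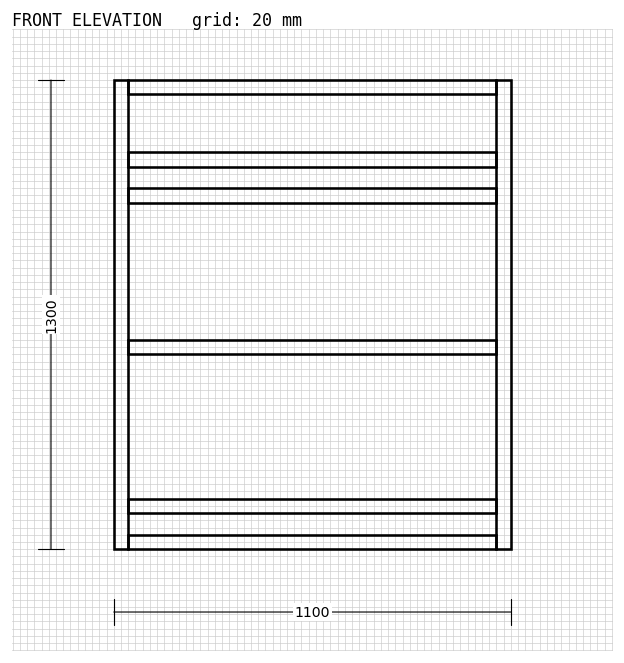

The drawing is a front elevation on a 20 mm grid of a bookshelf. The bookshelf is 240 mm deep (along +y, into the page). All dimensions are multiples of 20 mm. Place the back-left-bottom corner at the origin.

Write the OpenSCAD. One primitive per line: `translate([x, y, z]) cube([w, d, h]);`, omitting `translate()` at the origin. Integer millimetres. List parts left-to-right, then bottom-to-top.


cube([40, 240, 1300]);
translate([40, 0, 0]) cube([1020, 240, 40]);
translate([40, 0, 100]) cube([1020, 240, 40]);
translate([40, 0, 540]) cube([1020, 240, 40]);
translate([40, 0, 960]) cube([1020, 240, 40]);
translate([40, 0, 1060]) cube([1020, 240, 40]);
translate([40, 0, 1260]) cube([1020, 240, 40]);
translate([1060, 0, 0]) cube([40, 240, 1300]);
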